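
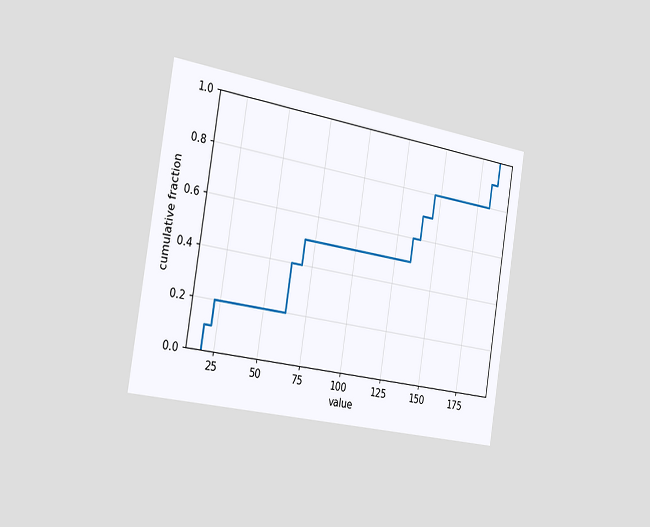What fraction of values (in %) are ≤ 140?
The chart is tilted about 9° clockwise and viewed slightly from the left. At x=140 the ECDF step is at 70%.

70%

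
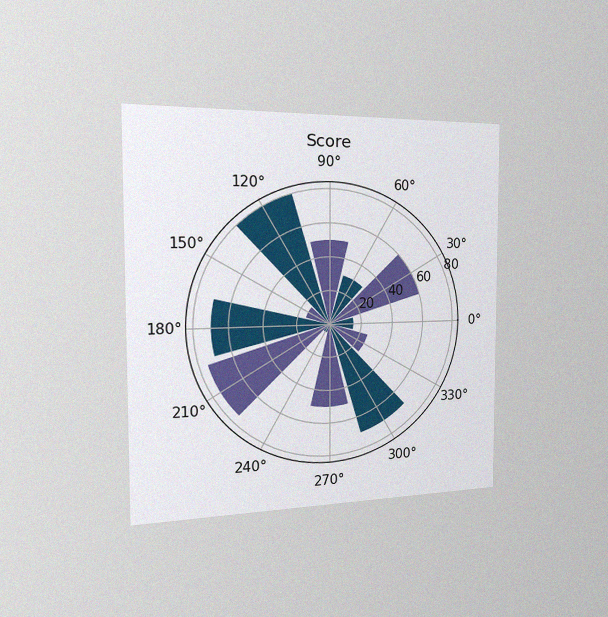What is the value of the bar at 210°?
75

The chart is viewed slightly from the left, with some photo noise. The bar at 210° reaches 75 on the radial axis.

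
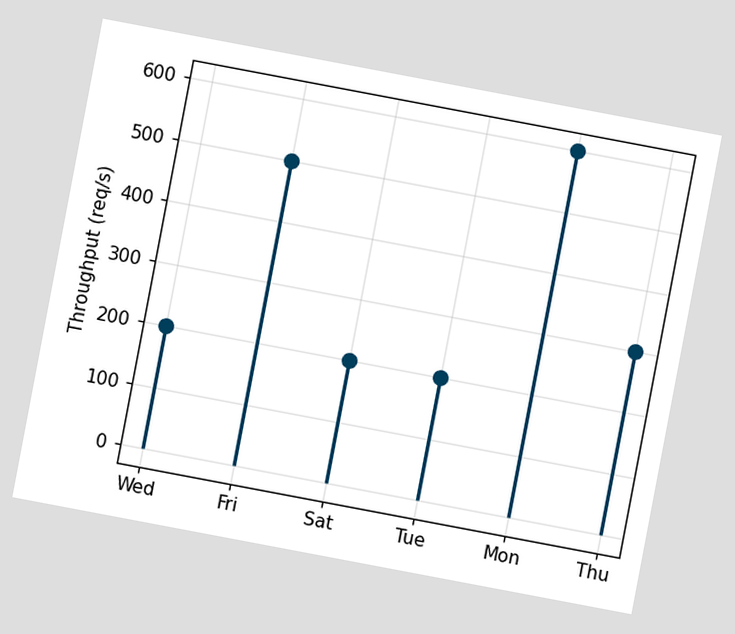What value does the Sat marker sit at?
200req/s

The chart is tilted about 11° clockwise. The Sat marker sits at 200req/s.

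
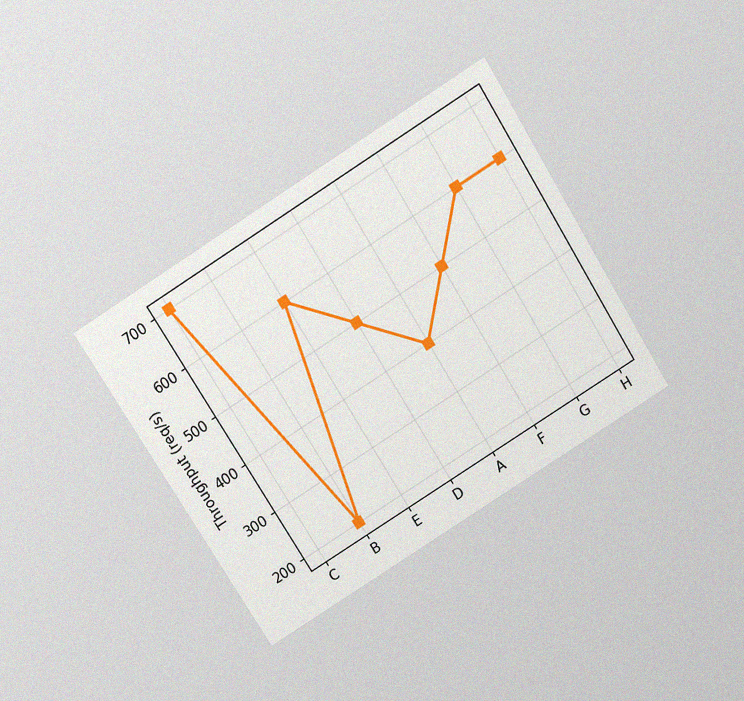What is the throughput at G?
The chart is tilted about 32° counter-clockwise and viewed slightly from above, with some photo noise. At G, the line is at 600req/s.

600req/s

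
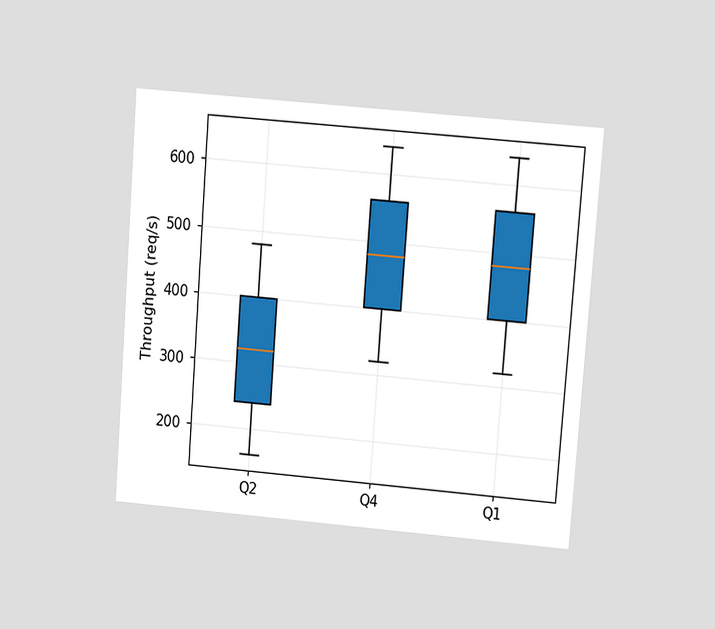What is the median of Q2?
320req/s

The chart is tilted about 4° clockwise and viewed at a slight angle. The median line in the Q2 box sits at 320req/s.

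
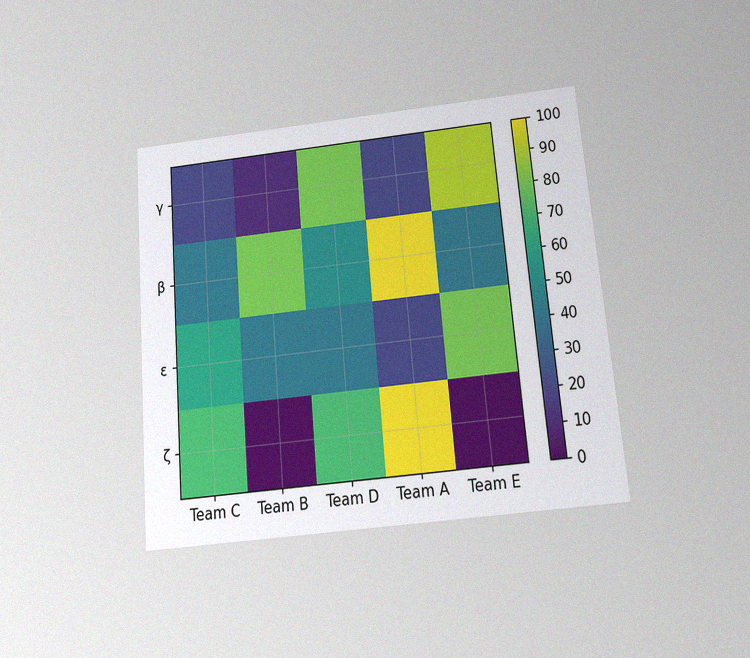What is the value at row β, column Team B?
The chart is tilted about 5° counter-clockwise and viewed slightly from below, with some photo noise. Matching cell (β, Team B) against the colorbar gives 80.

80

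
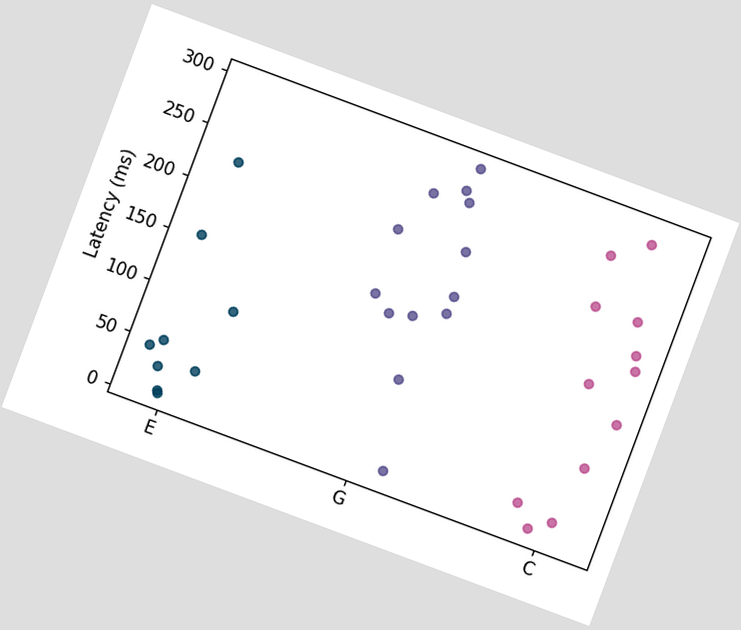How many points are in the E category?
The chart is tilted about 20° clockwise. Counting the markers in the E column gives 9.

9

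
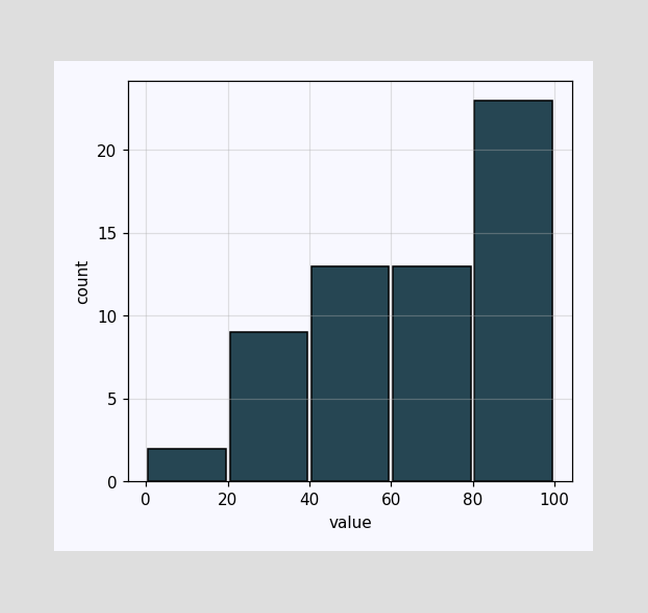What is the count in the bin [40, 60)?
The [40, 60) bin has height 13.

13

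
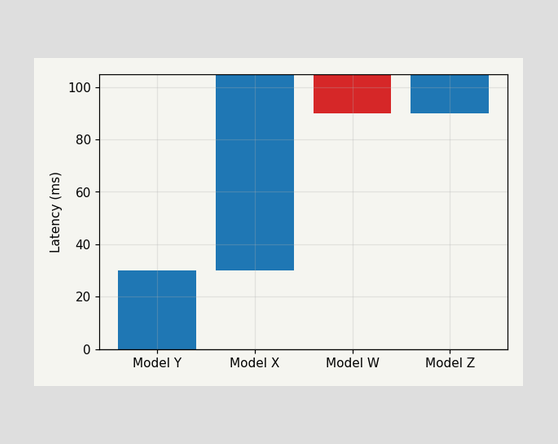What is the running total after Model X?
After Model X the running total reaches 105ms.

105ms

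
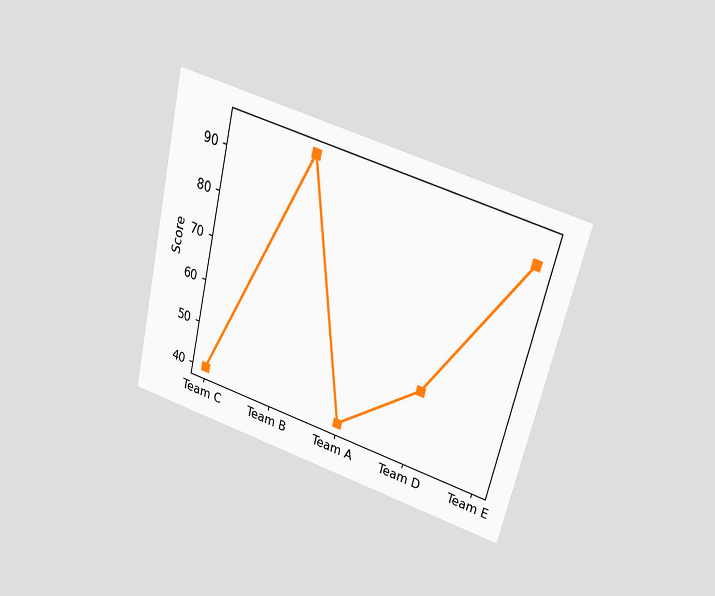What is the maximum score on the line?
95

The chart is tilted about 14° clockwise and viewed slightly from above. The highest point is at Team B, and reading across to the y-axis gives 95.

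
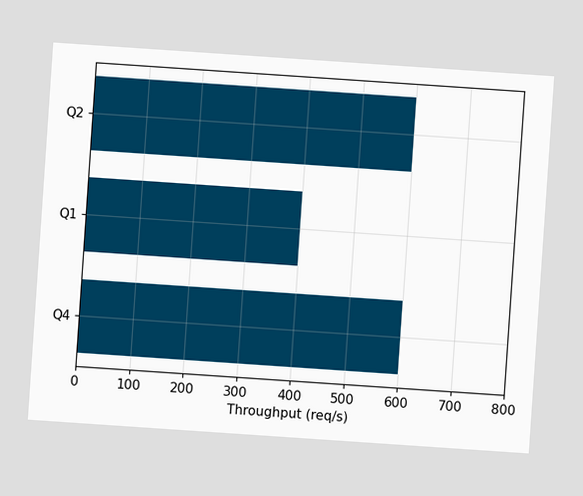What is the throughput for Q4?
600req/s

The chart is tilted about 4° clockwise. Reading along the chart's x-axis, the Q4 bar reaches 600req/s.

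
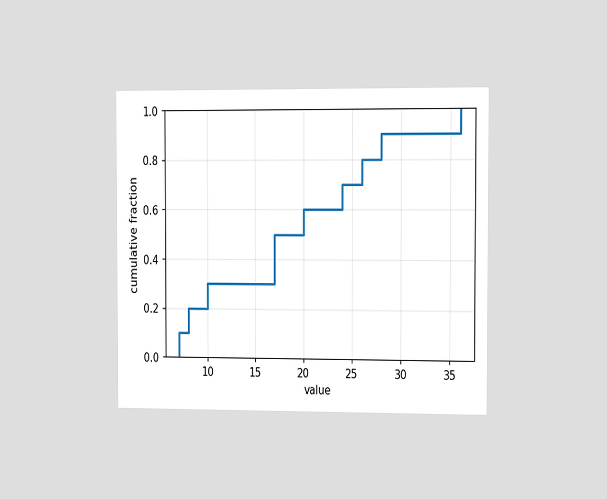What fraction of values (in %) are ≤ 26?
The chart is viewed slightly from the right. At x=26 the ECDF step is at 80%.

80%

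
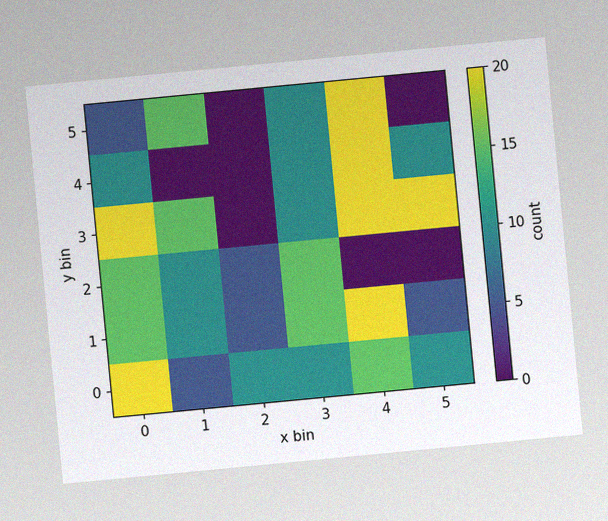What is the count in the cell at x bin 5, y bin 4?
The chart is tilted about 5° counter-clockwise, with some photo noise. Matching the cell (5, 4) against the colorbar gives 10.

10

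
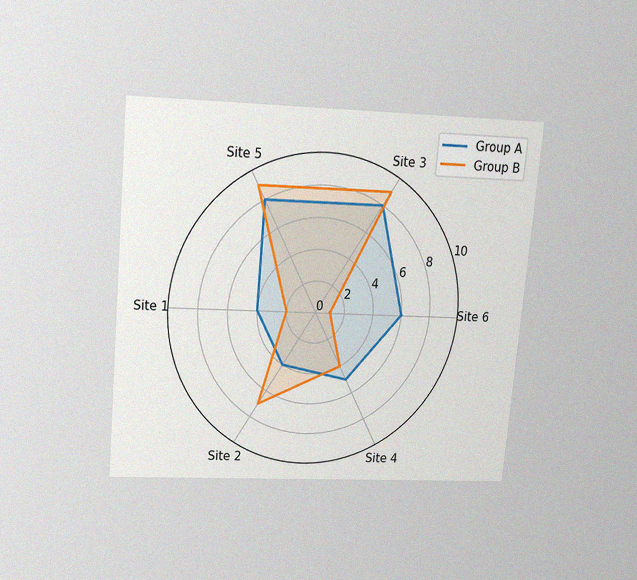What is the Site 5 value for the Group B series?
The chart is tilted about 5° clockwise and viewed slightly from above, with some photo noise. On the Site 5 axis, Group B reaches 9.

9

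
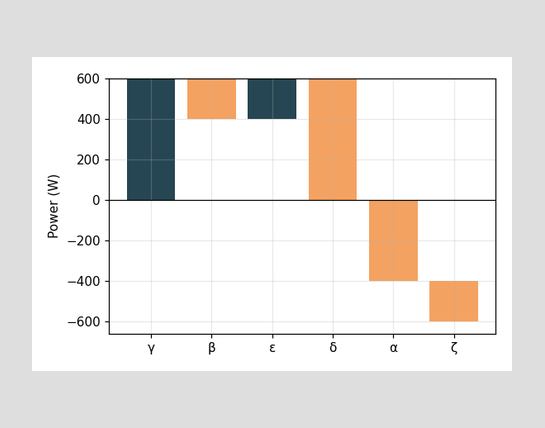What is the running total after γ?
After γ the running total reaches 600W.

600W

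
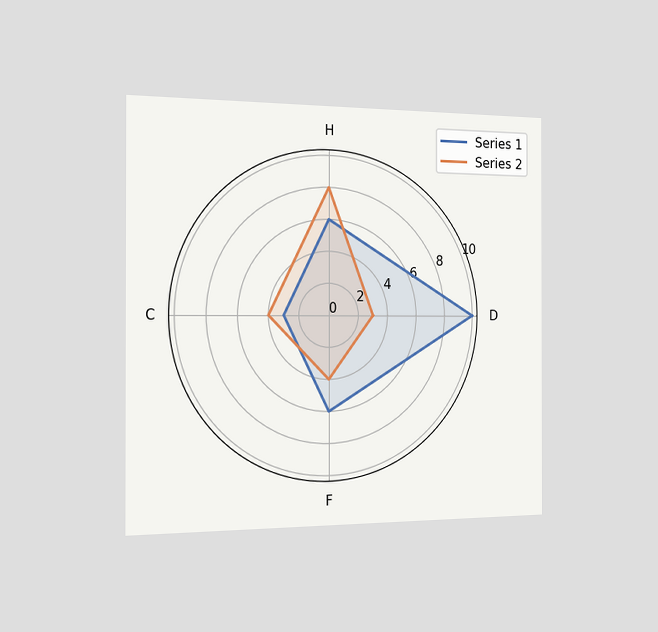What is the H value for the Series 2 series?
The chart is viewed slightly from the left. On the H axis, Series 2 reaches 8.

8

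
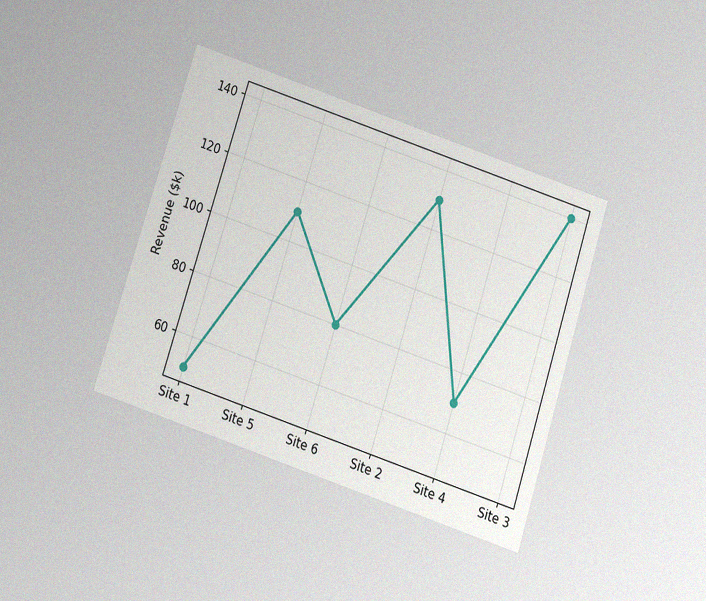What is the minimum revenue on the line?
The chart is tilted about 18° clockwise and viewed slightly from below, with some photo noise. The lowest point is at Site 1, and reading across to the y-axis gives $50k.

$50k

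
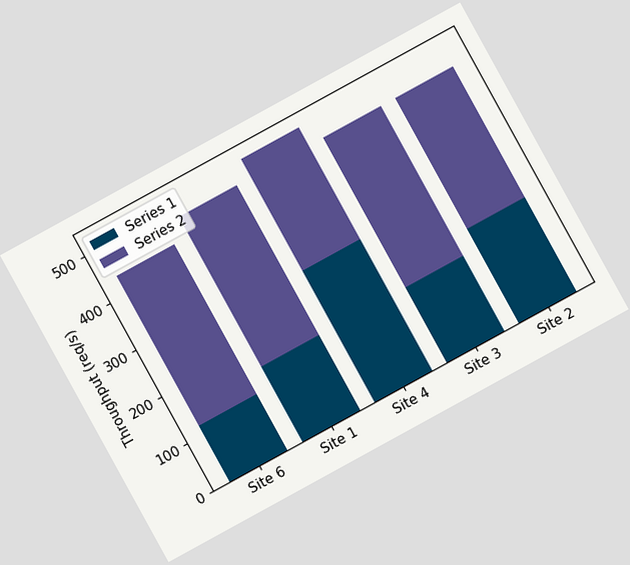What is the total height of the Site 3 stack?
480req/s

The chart is tilted about 29° counter-clockwise. The Site 3 stack's top reaches 480req/s on the y-axis.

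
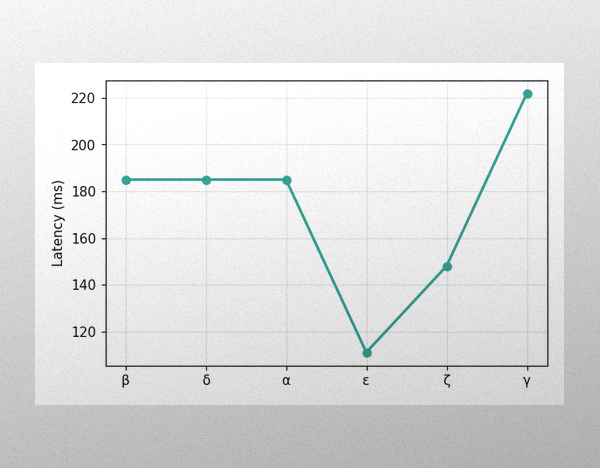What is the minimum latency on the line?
The image has some photo noise and uneven lighting. The lowest point is at ε, and reading across to the y-axis gives 111ms.

111ms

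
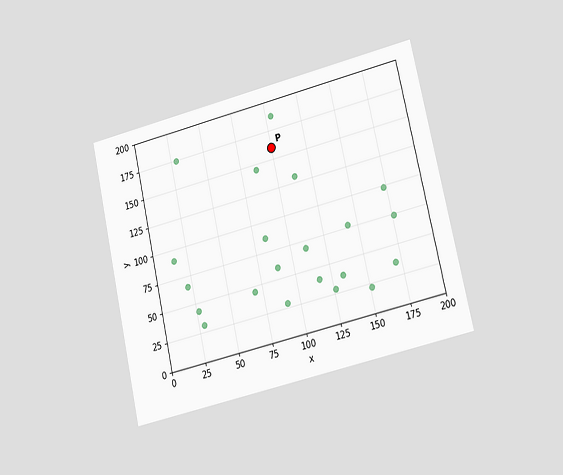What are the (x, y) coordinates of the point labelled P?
(100, 160)

The chart is tilted about 13° counter-clockwise and viewed slightly from the right. Following the gridlines from P to each axis, P sits at (100, 160).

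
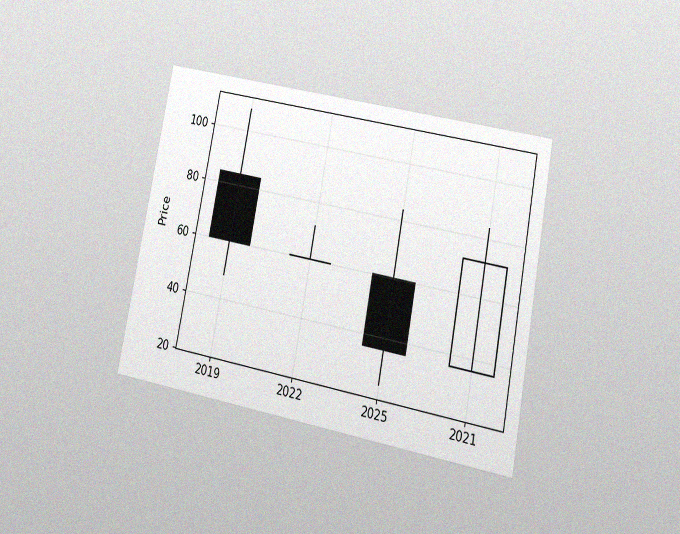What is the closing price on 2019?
The chart is tilted about 11° clockwise and viewed at a slight angle, with some photo noise. The 2019 candle closes at 60.

60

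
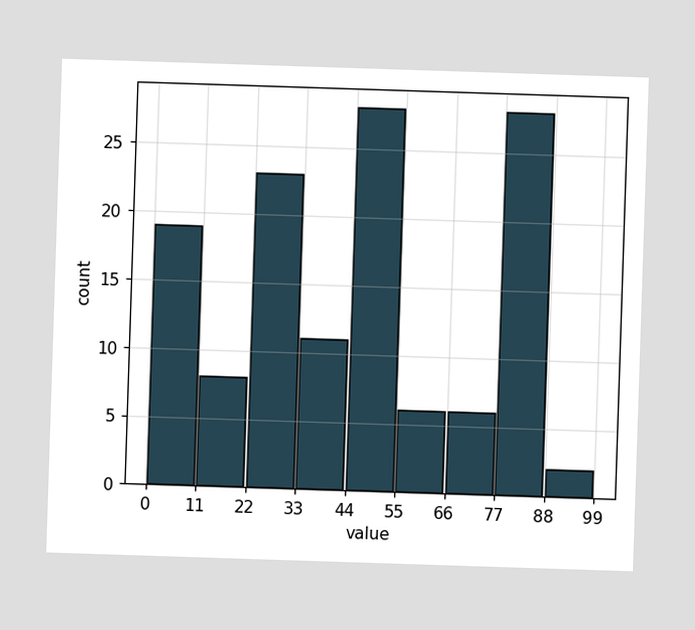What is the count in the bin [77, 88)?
28

The [77, 88) bin has height 28.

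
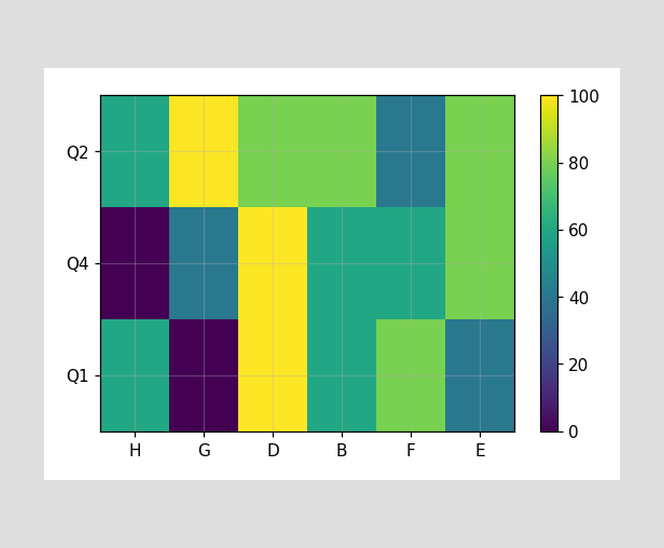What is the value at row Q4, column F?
Matching cell (Q4, F) against the colorbar gives 60.

60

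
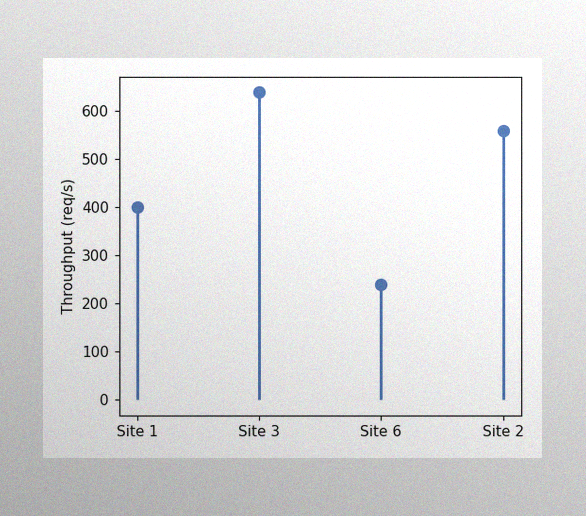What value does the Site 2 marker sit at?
The image has some photo noise and uneven lighting. The Site 2 marker sits at 560req/s.

560req/s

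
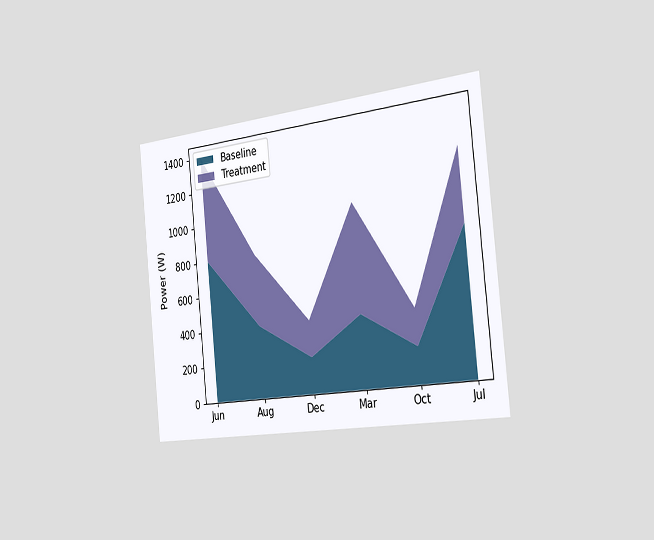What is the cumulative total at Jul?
The chart is tilted about 6° counter-clockwise and viewed slightly from the right. The stacked total at Jul reaches 1200W.

1200W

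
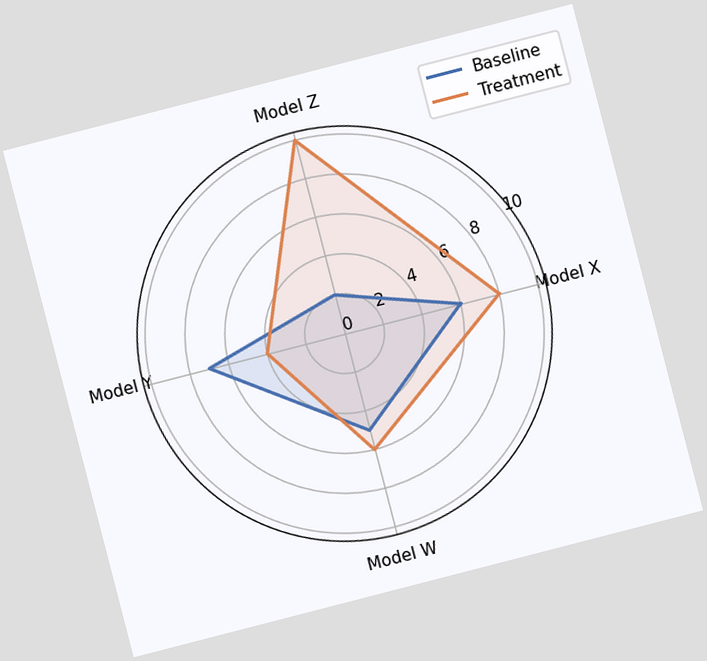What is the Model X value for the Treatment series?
8

The chart is tilted about 14° counter-clockwise. On the Model X axis, Treatment reaches 8.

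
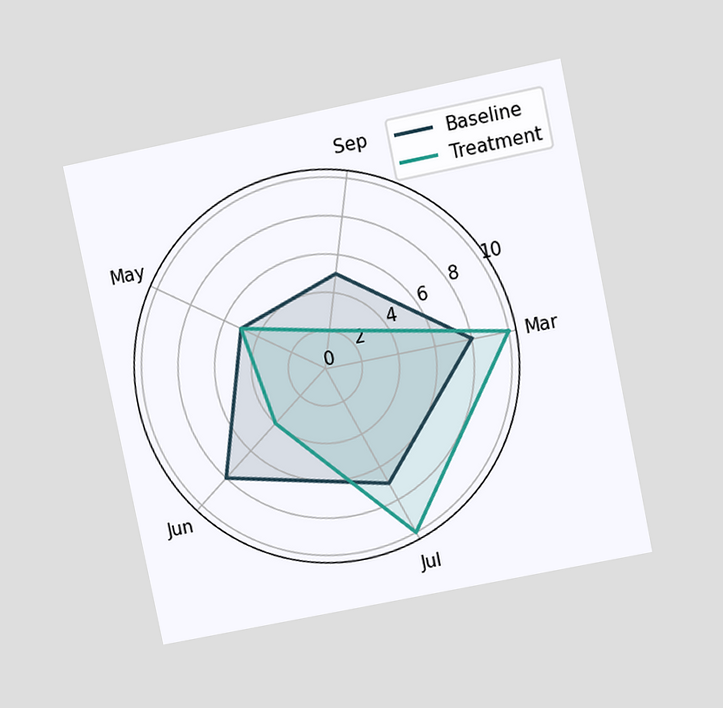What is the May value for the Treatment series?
The chart is tilted about 11° counter-clockwise and viewed at a slight angle. On the May axis, Treatment reaches 5.

5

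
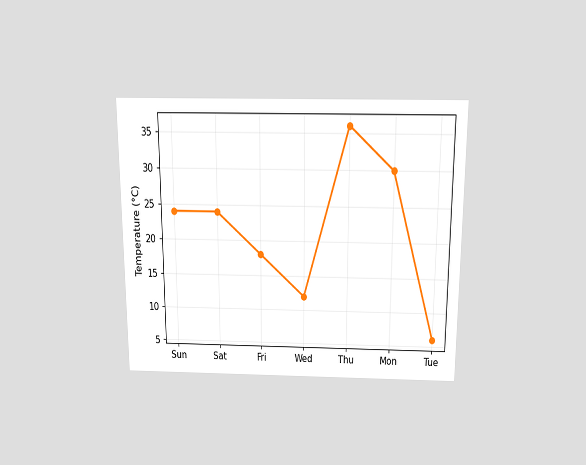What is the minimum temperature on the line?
6°C

The chart is viewed slightly from above. The lowest point is at Tue, and reading across to the y-axis gives 6°C.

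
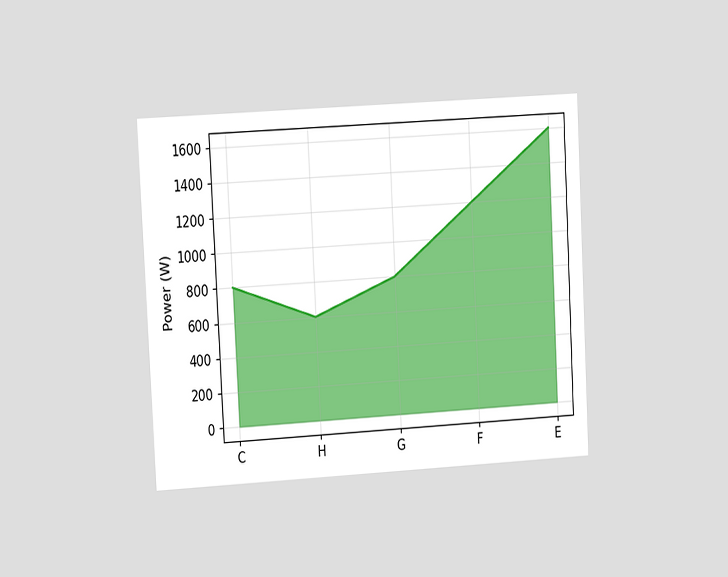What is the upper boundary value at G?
800W

The chart is tilted about 3° counter-clockwise and viewed at a slight angle. At G the upper boundary is at 800W.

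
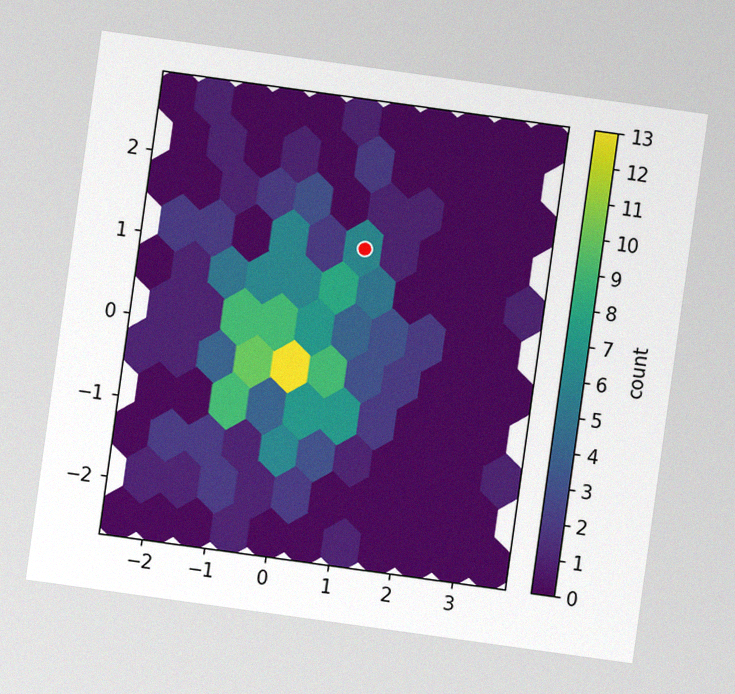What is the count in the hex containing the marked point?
The chart is tilted about 8° clockwise, with some photo noise. The marked hex reads 6 on the colorbar.

6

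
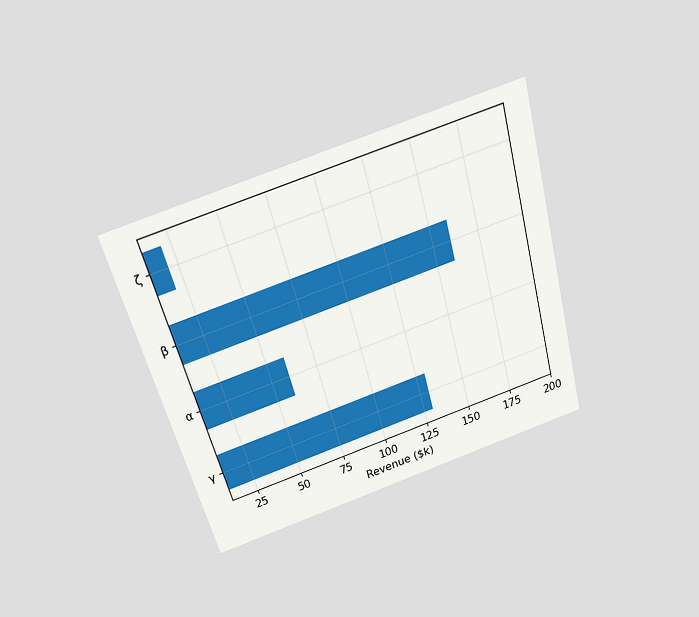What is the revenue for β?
The chart is tilted about 16° counter-clockwise and viewed slightly from above. Reading along the chart's x-axis, the β bar reaches $160k.

$160k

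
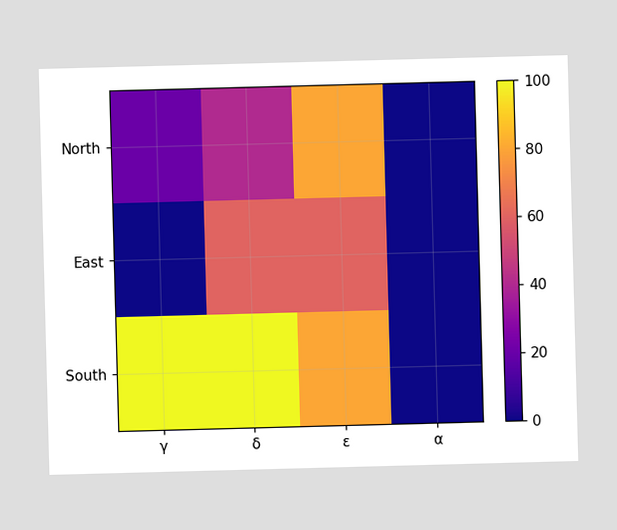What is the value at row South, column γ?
100

Matching cell (South, γ) against the colorbar gives 100.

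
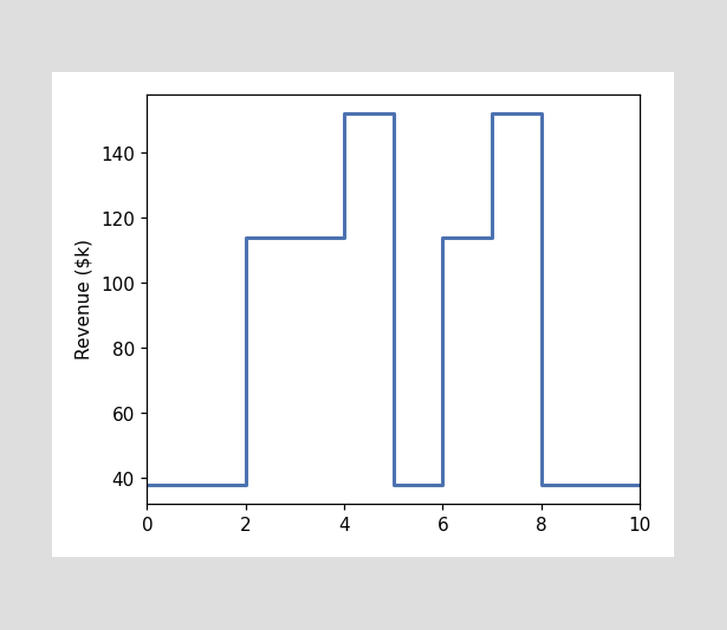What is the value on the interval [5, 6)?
$38k

On [5, 6) the step sits at $38k.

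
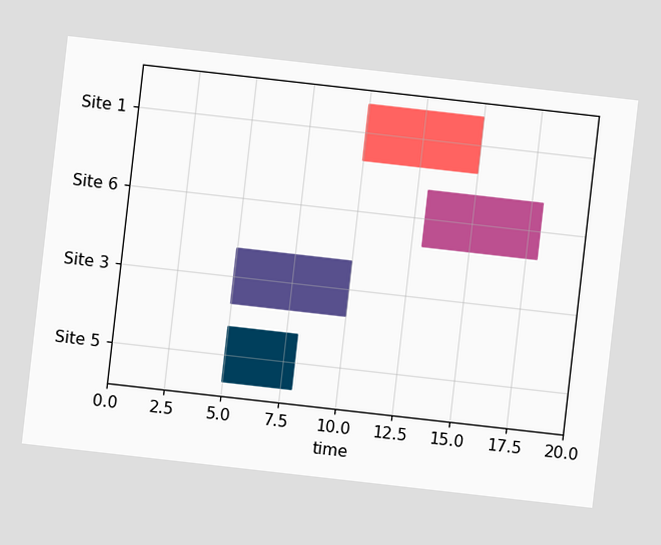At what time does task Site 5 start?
The chart is tilted about 6° clockwise. The Site 5 bar begins at t=5.

5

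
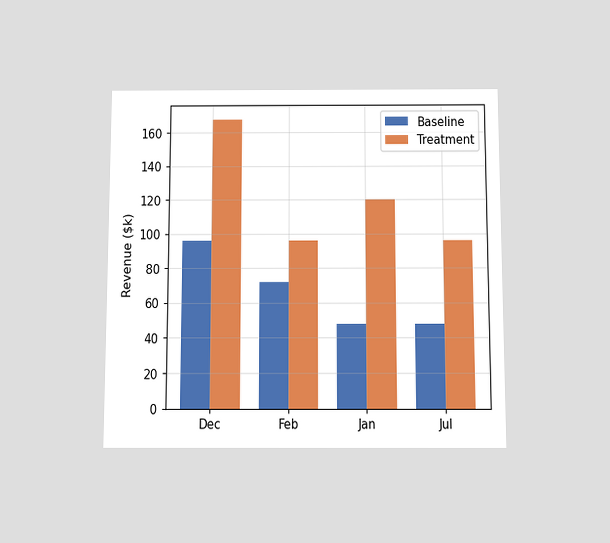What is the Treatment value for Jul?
The chart is viewed slightly from below. The Treatment bar at Jul reaches $96k on the y-axis.

$96k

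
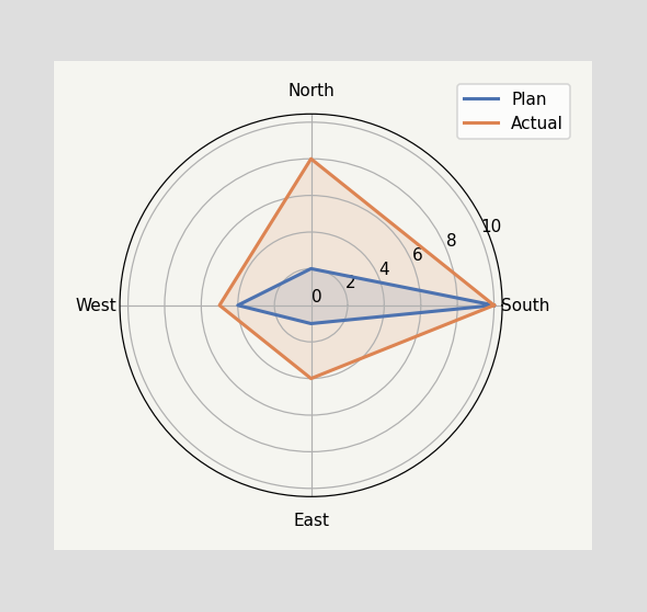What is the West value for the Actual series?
On the West axis, Actual reaches 5.

5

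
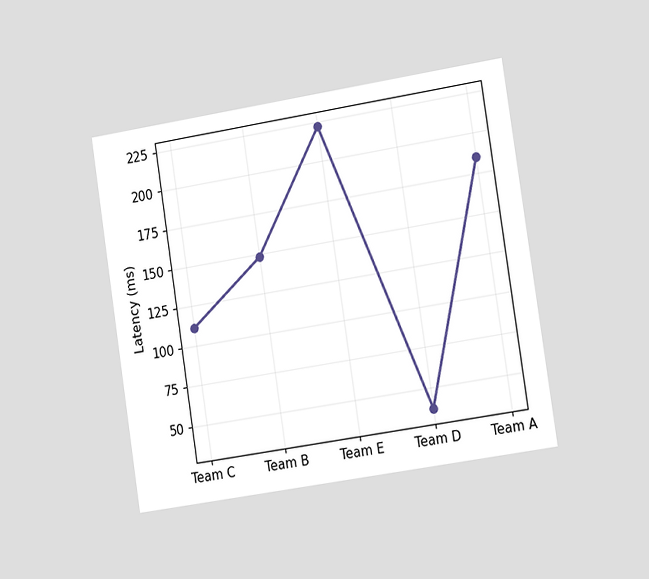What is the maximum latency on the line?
222ms

The chart is tilted about 9° counter-clockwise and viewed slightly from the right. The highest point is at Team E, and reading across to the y-axis gives 222ms.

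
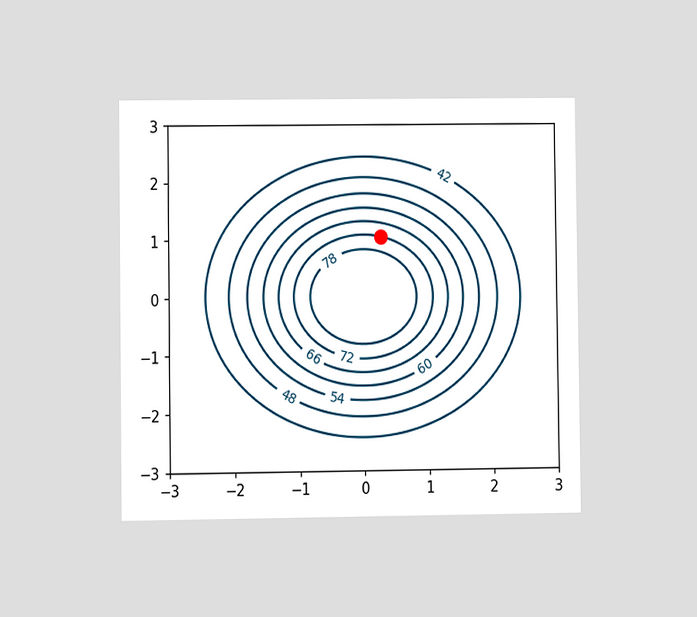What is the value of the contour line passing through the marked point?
72

The chart is viewed at a slight angle. The marked point sits on the contour labelled 72.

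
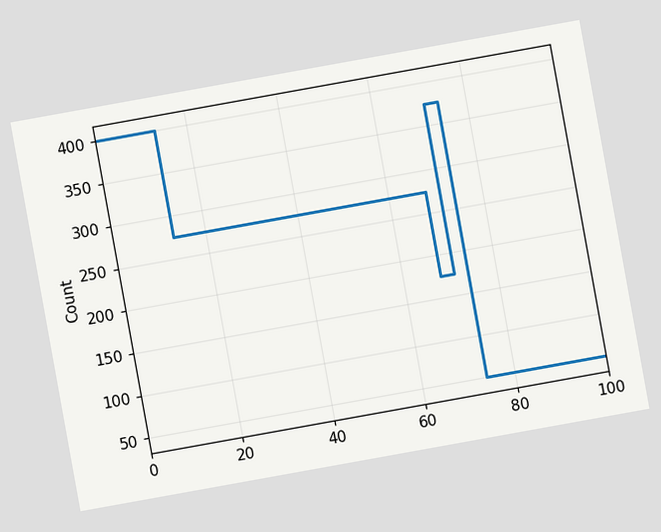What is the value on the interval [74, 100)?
50

The chart is tilted about 10° counter-clockwise. On [74, 100) the step sits at 50.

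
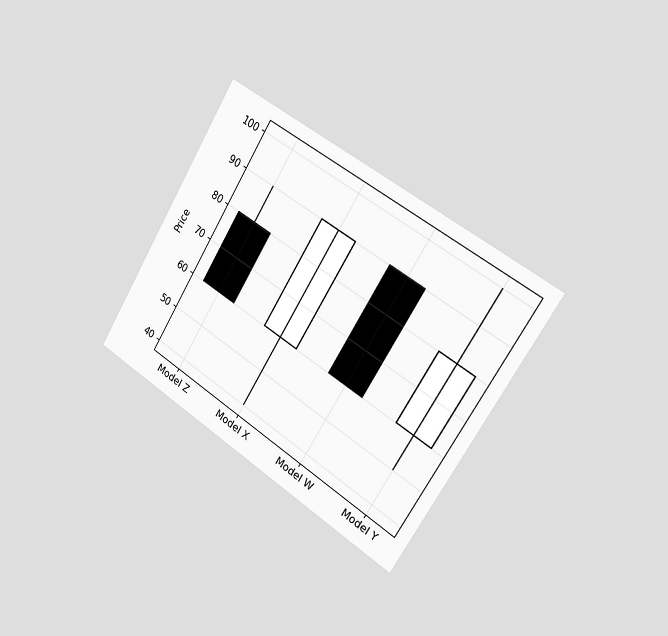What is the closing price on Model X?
90

The chart is tilted about 32° clockwise and viewed slightly from the right. The Model X candle closes at 90.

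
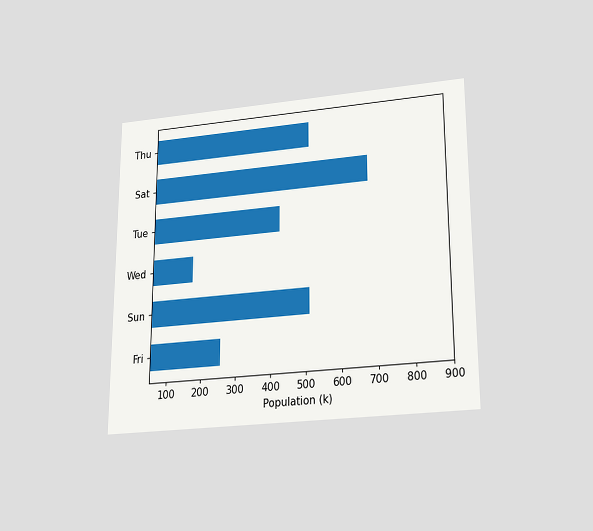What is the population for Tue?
The chart is viewed slightly from below. Reading along the chart's x-axis, the Tue bar reaches 425k.

425k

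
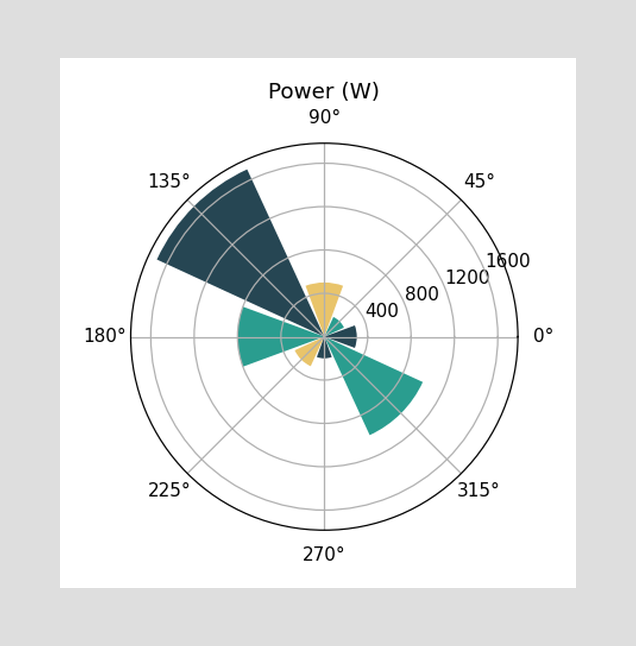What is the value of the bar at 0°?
The bar at 0° reaches 300W on the radial axis.

300W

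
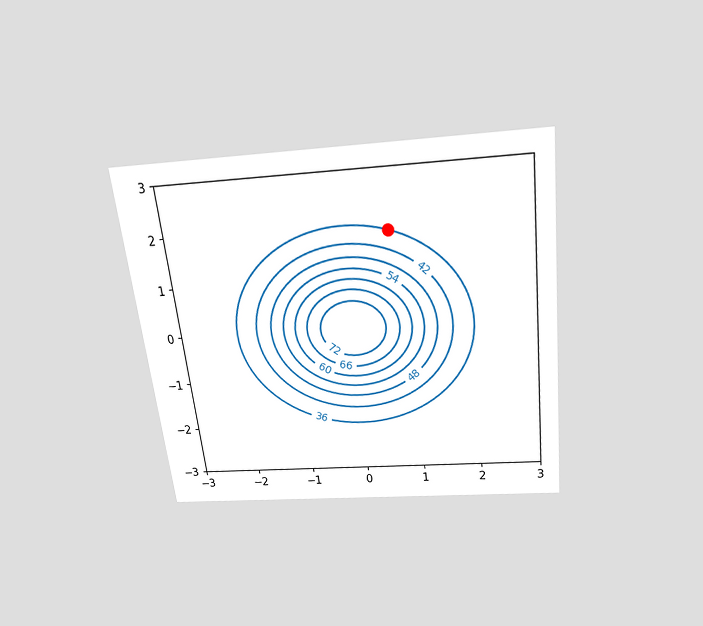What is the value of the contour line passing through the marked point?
36

The chart is tilted about 7° counter-clockwise and viewed slightly from above. The marked point sits on the contour labelled 36.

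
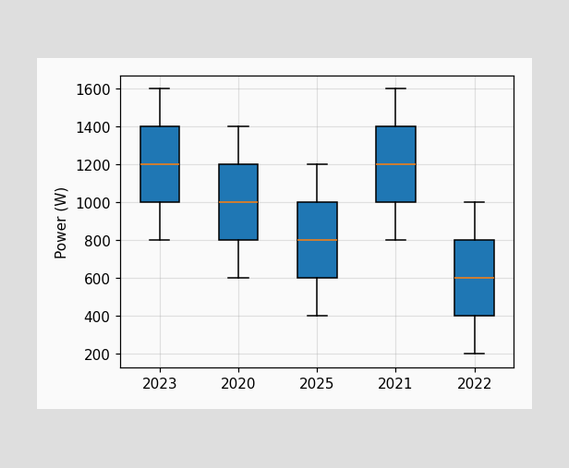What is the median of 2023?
The median line in the 2023 box sits at 1200W.

1200W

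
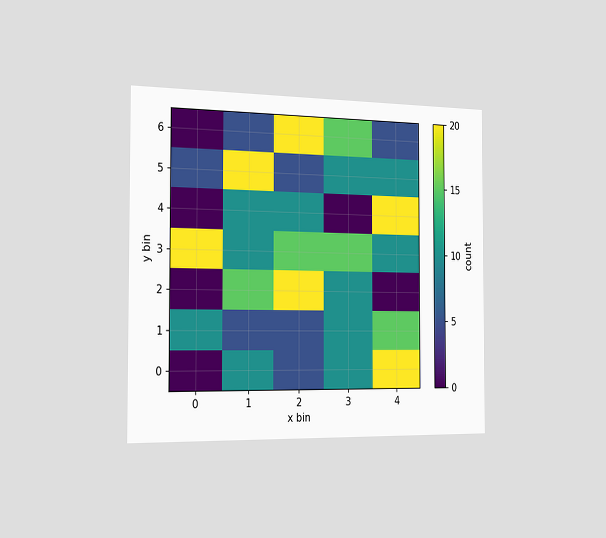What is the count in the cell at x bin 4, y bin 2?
The chart is viewed slightly from the left. Matching the cell (4, 2) against the colorbar gives 0.

0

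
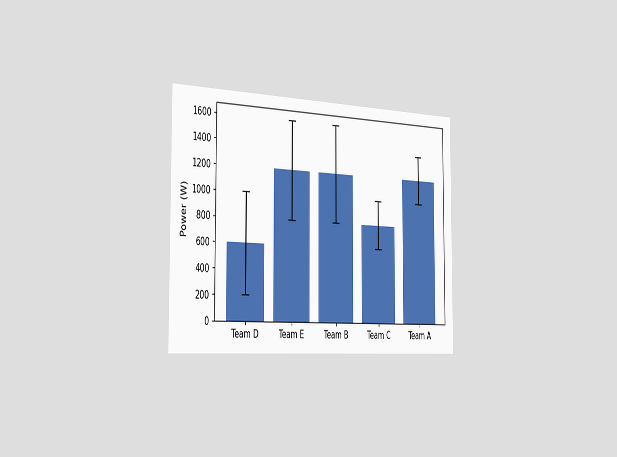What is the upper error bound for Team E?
The chart is viewed slightly from the left. The Team E bar's upper whisker reaches 1600W.

1600W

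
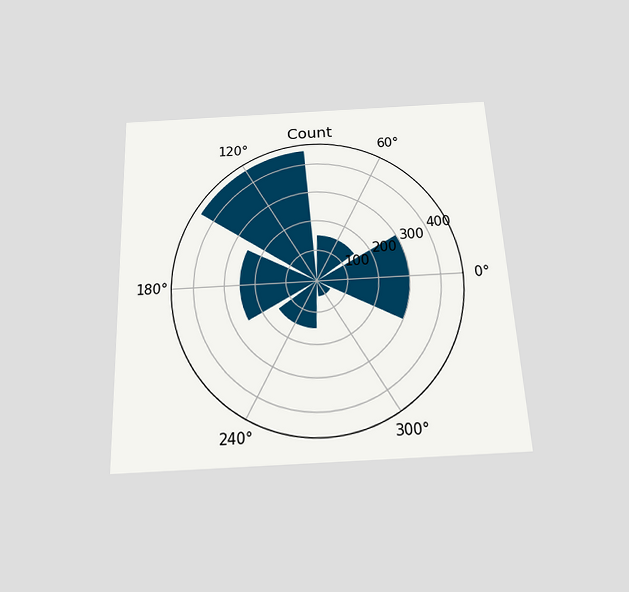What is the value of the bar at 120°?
450

The chart is tilted about 3° counter-clockwise and viewed slightly from below. The bar at 120° reaches 450 on the radial axis.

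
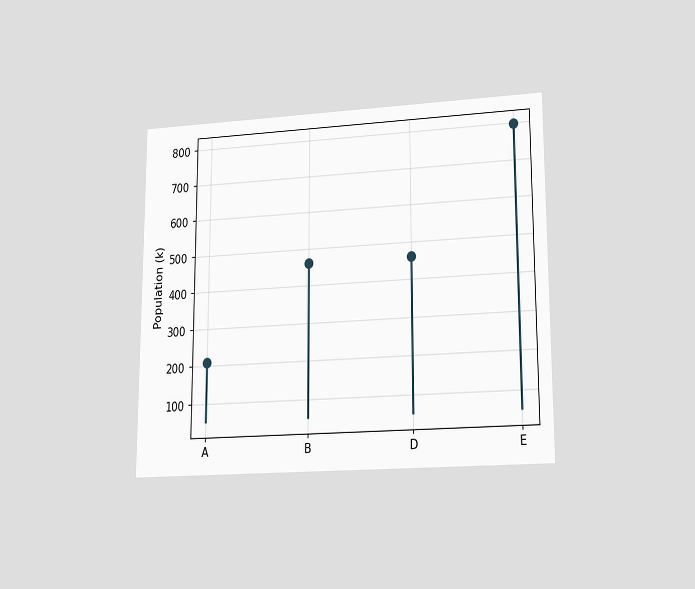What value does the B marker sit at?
The chart is viewed at a slight angle. The B marker sits at 462k.

462k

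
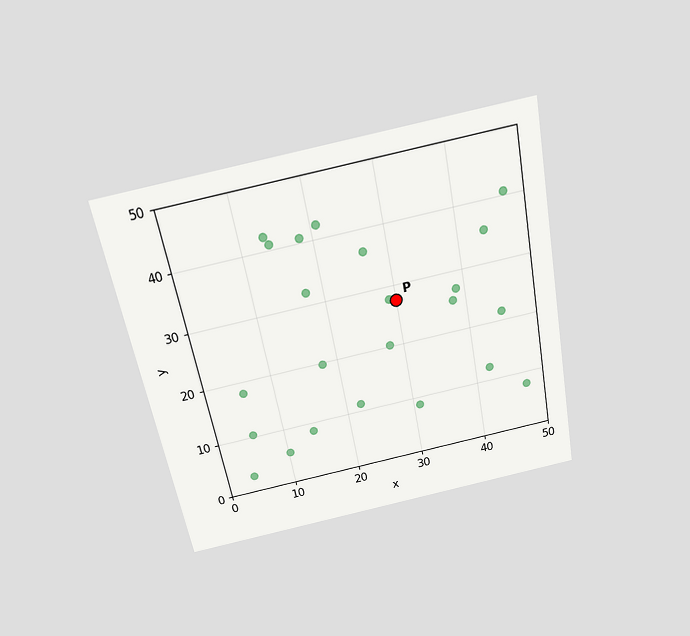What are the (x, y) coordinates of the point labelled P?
(30, 27.5)

The chart is tilted about 11° counter-clockwise and viewed slightly from above. Following the gridlines from P to each axis, P sits at (30, 27.5).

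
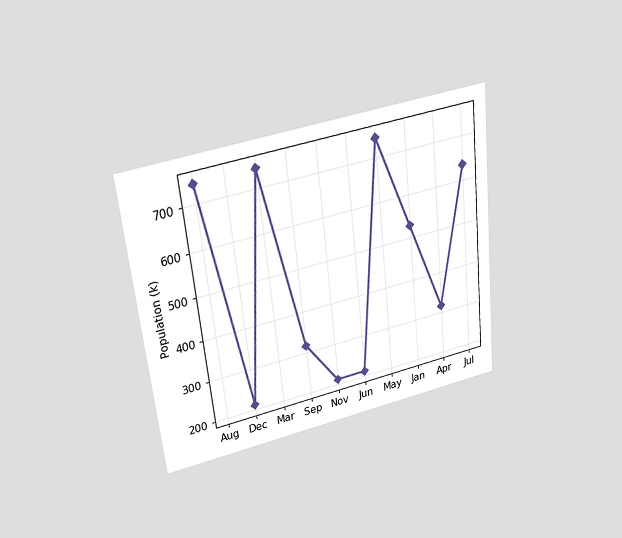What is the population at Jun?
212k

The chart is tilted about 6° counter-clockwise and viewed slightly from above. At Jun, the line is at 212k.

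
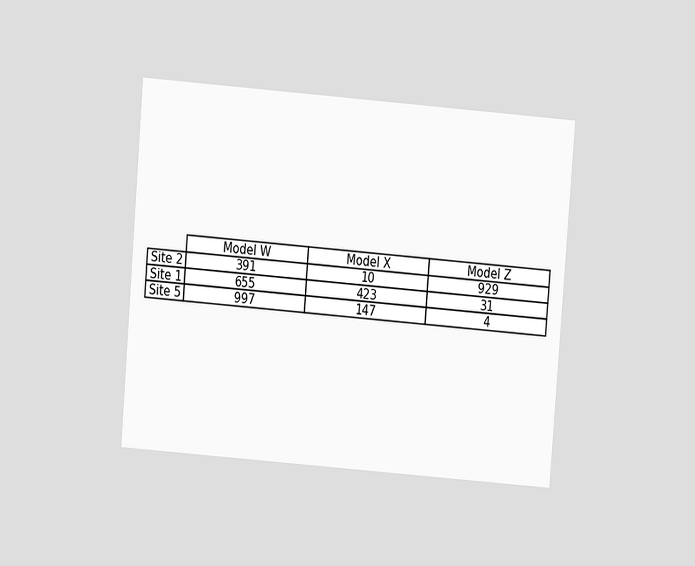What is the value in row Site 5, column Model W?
997

The chart is tilted about 5° clockwise and viewed at a slight angle. The (Site 5, Model W) cell reads 997.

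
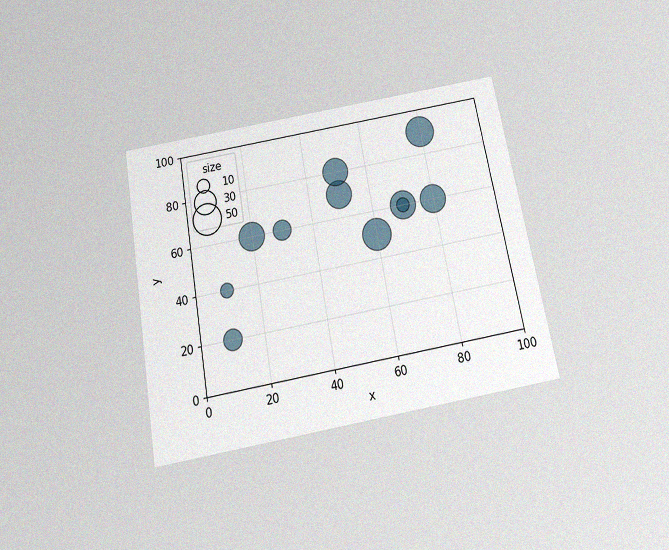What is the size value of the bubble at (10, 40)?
The chart is tilted about 10° counter-clockwise and viewed slightly from below, with some photo noise. Matching the bubble at (10, 40) against the size legend gives 10.

10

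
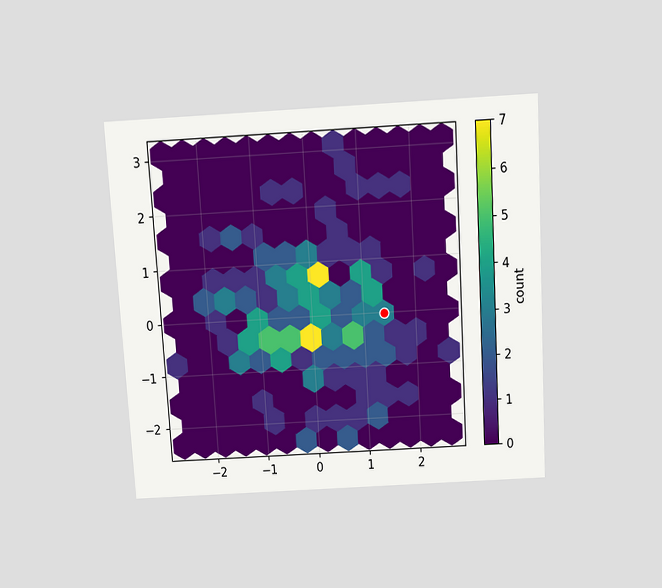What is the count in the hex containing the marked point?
The chart is tilted about 3° counter-clockwise and viewed slightly from above. The marked hex reads 3 on the colorbar.

3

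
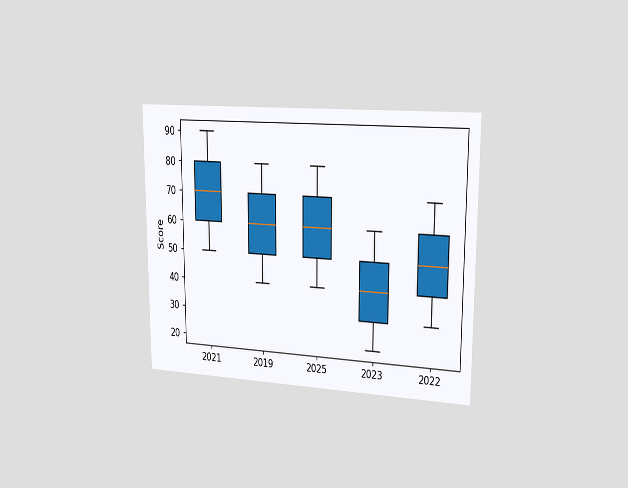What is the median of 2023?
The chart is viewed slightly from the right. The median line in the 2023 box sits at 40.

40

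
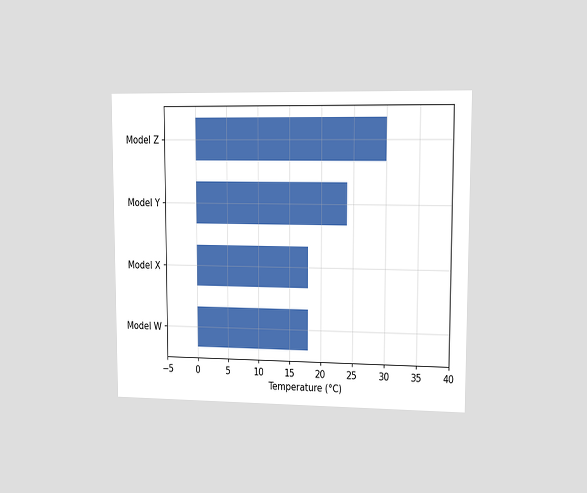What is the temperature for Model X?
18°C

The chart is viewed slightly from the right. Reading along the chart's x-axis, the Model X bar reaches 18°C.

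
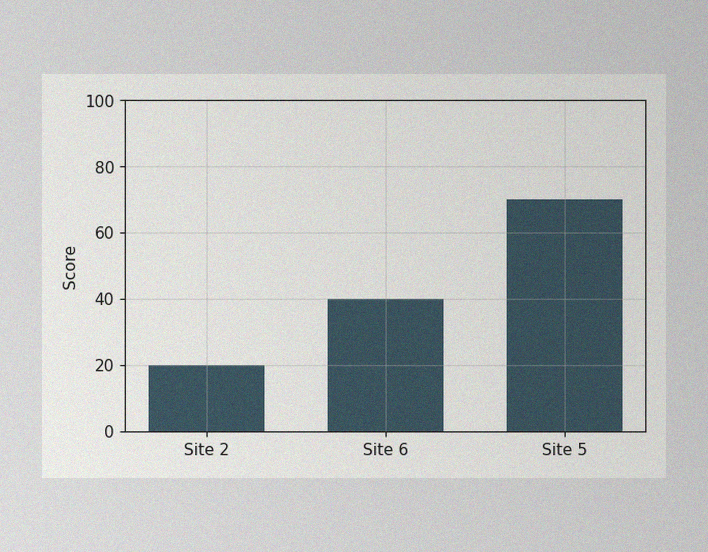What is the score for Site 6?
40

The image has some photo noise and uneven lighting. Reading along the chart's y-axis, the Site 6 bar reaches 40.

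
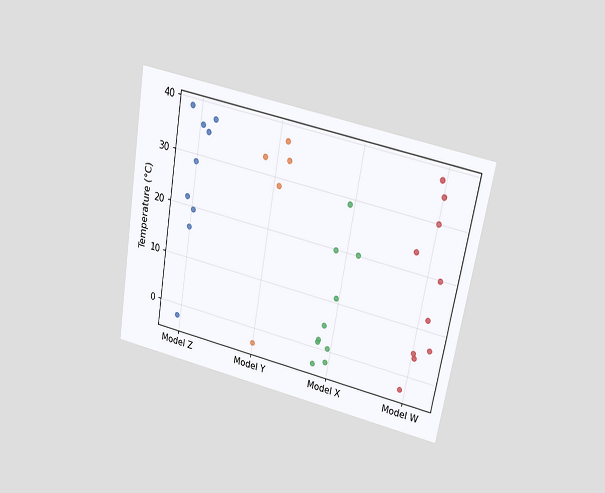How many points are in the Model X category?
The chart is tilted about 10° clockwise and viewed slightly from above. Counting the markers in the Model X column gives 10.

10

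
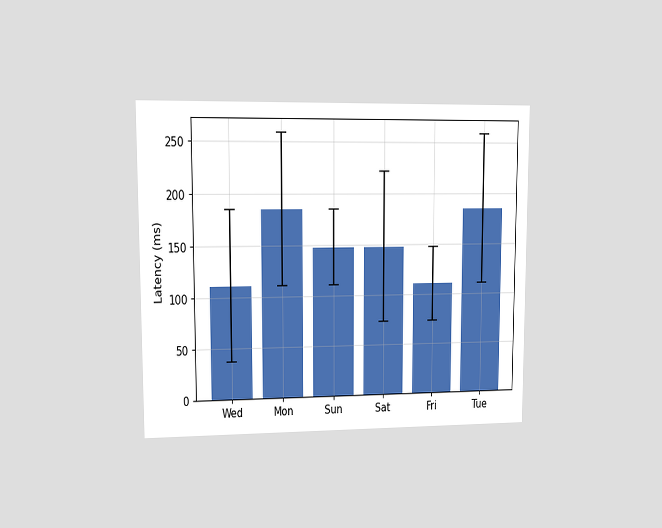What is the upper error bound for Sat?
The chart is viewed at a slight angle. The Sat bar's upper whisker reaches 222ms.

222ms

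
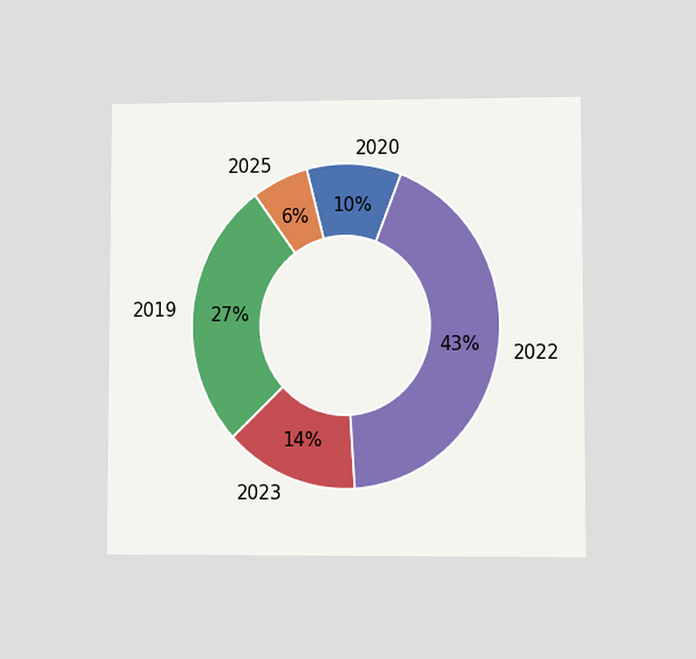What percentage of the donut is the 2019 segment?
The chart is viewed at a slight angle. The 2019 segment takes up 27% of the ring.

27%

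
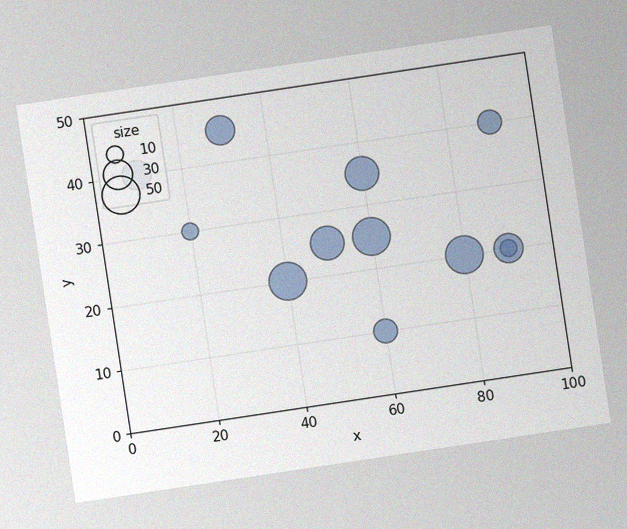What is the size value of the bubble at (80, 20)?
The chart is tilted about 9° counter-clockwise, with some photo noise. Matching the bubble at (80, 20) against the size legend gives 50.

50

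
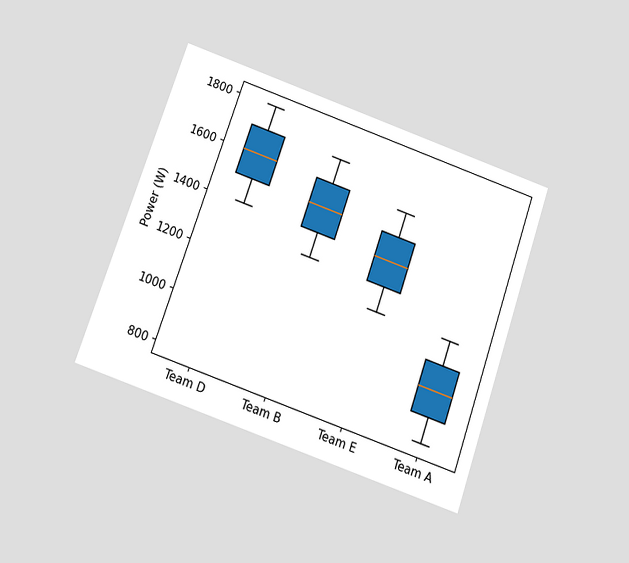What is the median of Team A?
The chart is tilted about 19° clockwise and viewed slightly from below. The median line in the Team A box sits at 1000W.

1000W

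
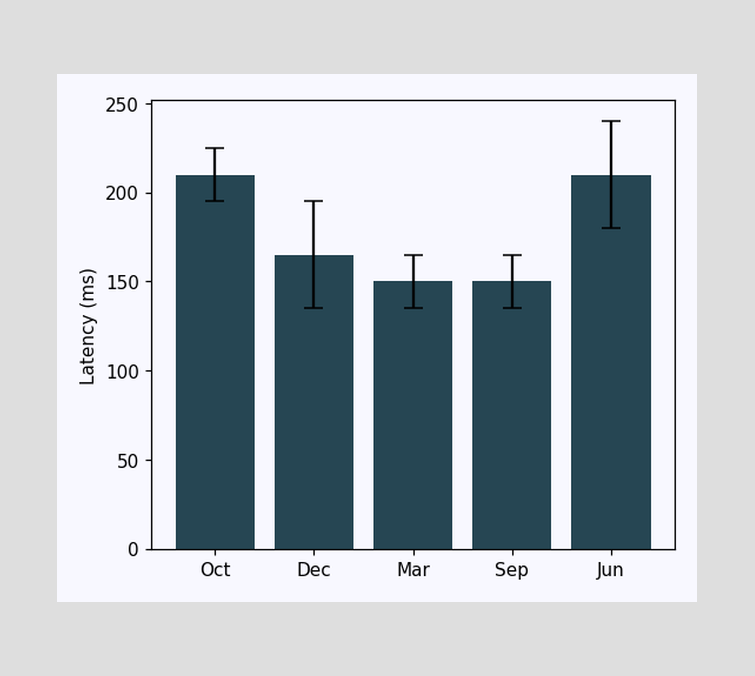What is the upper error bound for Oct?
225ms

The Oct bar's upper whisker reaches 225ms.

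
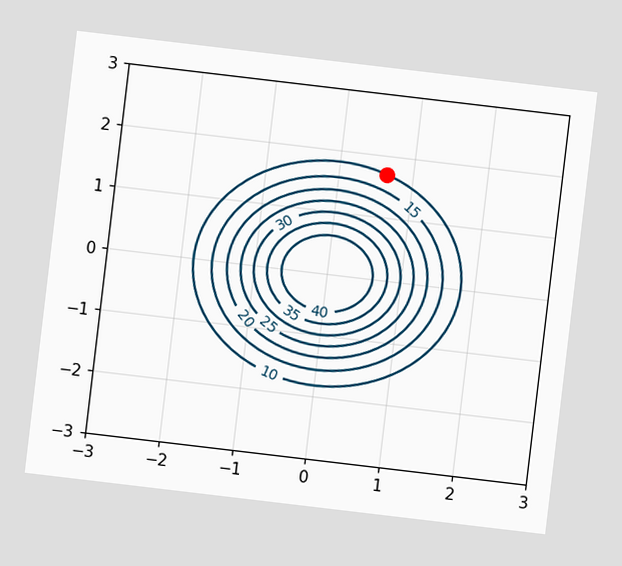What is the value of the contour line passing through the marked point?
The chart is tilted about 7° clockwise. The marked point sits on the contour labelled 10.

10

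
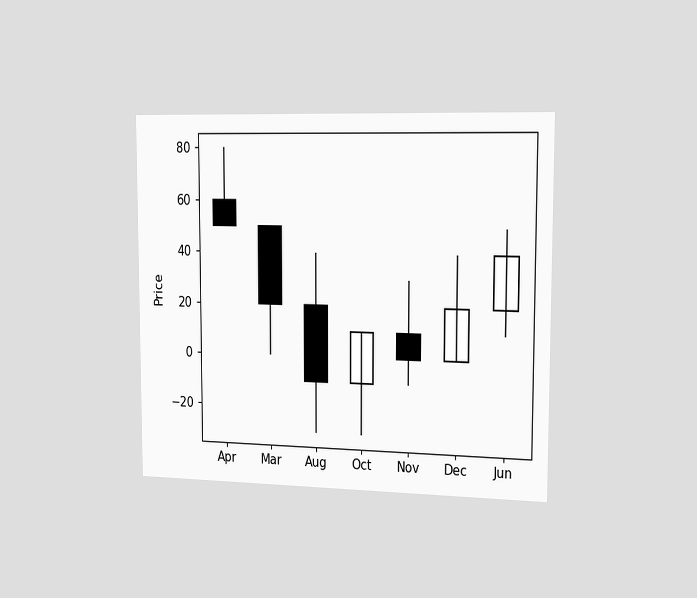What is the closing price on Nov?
The chart is viewed slightly from the right. The Nov candle closes at 0.

0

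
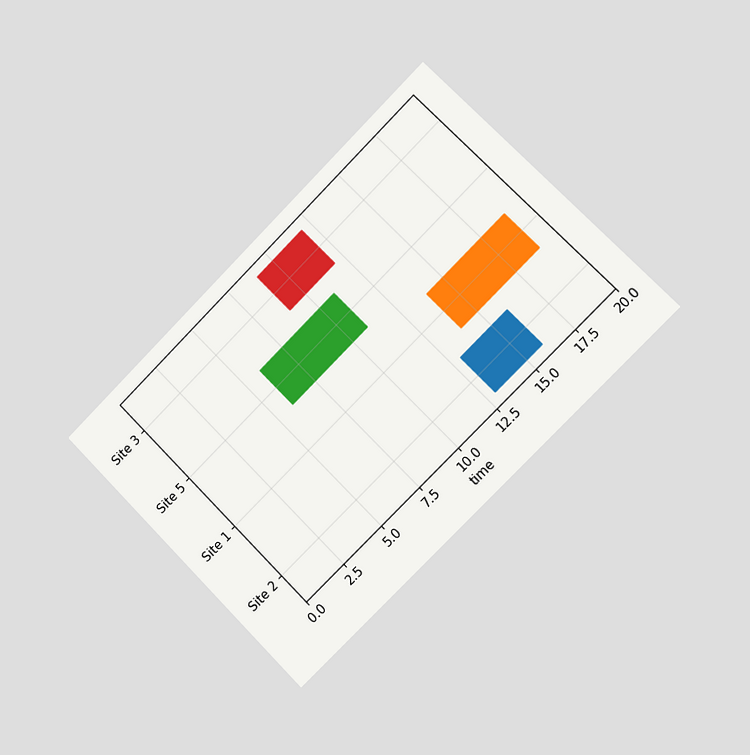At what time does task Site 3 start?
9

The chart is tilted about 45° counter-clockwise and viewed slightly from the right. The Site 3 bar begins at t=9.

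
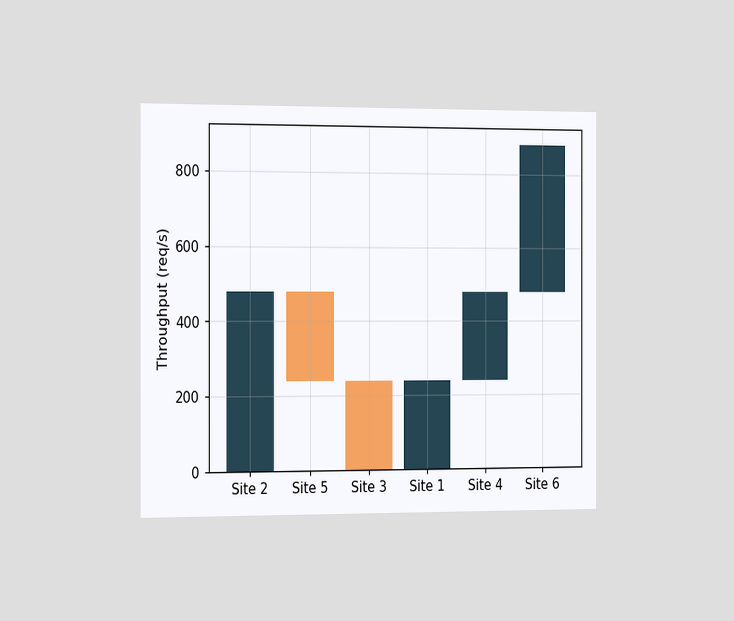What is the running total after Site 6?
The chart is viewed slightly from the left. After Site 6 the running total reaches 880req/s.

880req/s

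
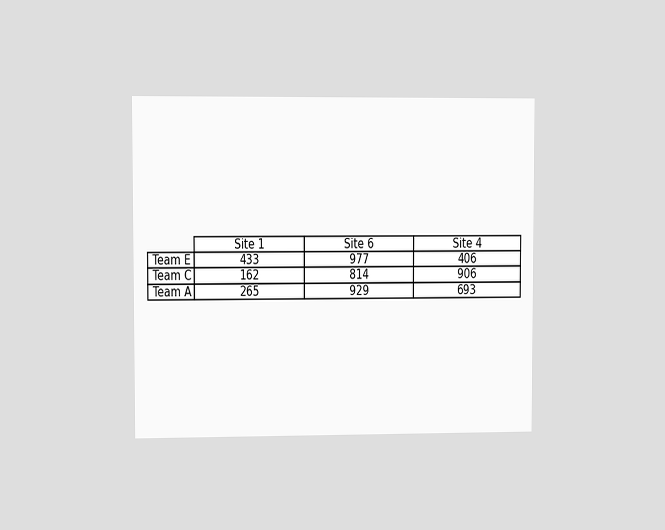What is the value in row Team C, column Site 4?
906

The chart is viewed at a slight angle. The (Team C, Site 4) cell reads 906.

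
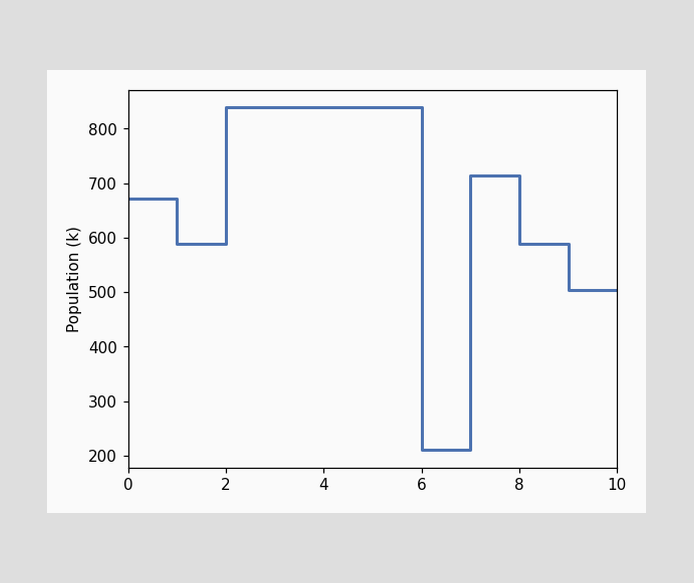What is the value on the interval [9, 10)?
504k

On [9, 10) the step sits at 504k.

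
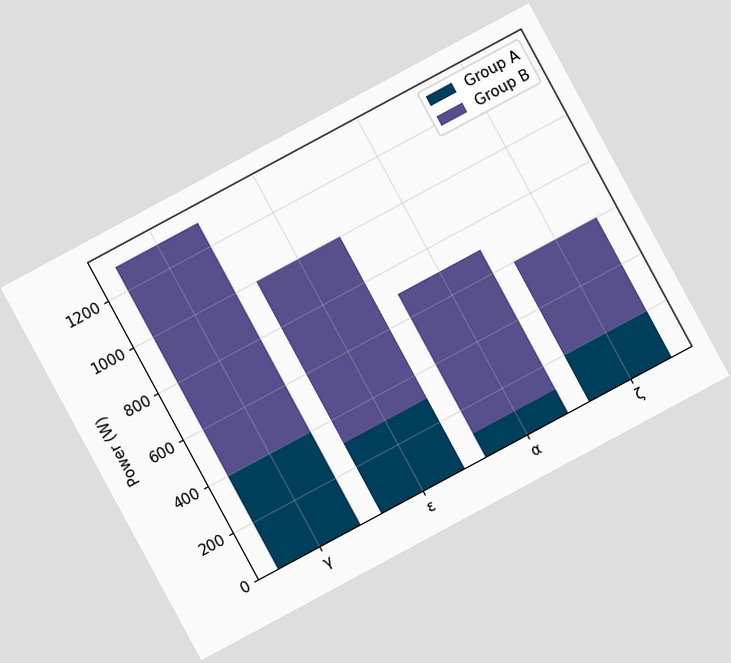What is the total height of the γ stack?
The chart is tilted about 28° counter-clockwise. The γ stack's top reaches 1300W on the y-axis.

1300W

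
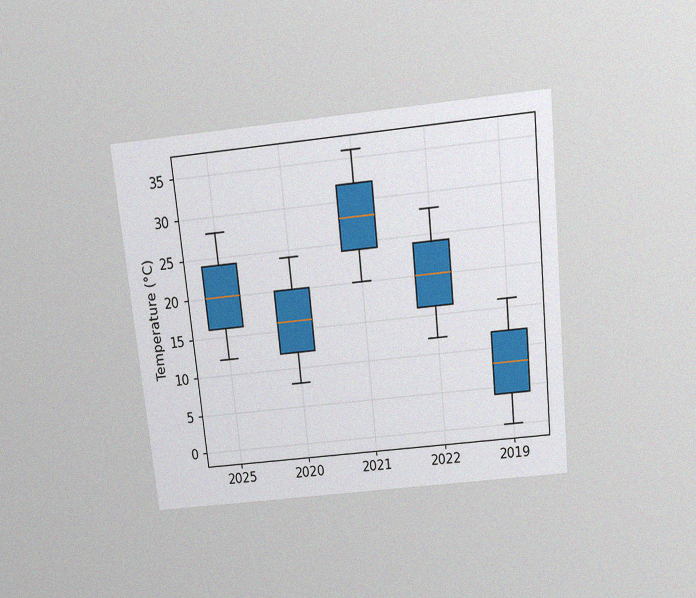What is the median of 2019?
The chart is tilted about 6° counter-clockwise and viewed slightly from above, with some photo noise. The median line in the 2019 box sits at 8°C.

8°C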